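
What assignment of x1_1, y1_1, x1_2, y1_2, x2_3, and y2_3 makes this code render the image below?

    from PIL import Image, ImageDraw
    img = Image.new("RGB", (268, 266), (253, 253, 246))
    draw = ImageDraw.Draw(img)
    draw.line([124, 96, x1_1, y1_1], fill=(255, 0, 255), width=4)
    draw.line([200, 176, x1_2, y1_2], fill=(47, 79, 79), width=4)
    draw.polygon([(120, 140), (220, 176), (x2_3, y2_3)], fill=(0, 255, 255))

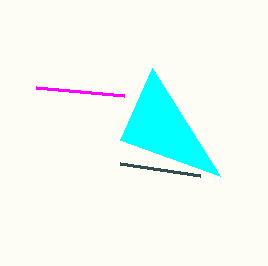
x1_1 = 36, y1_1 = 88, x1_2 = 120, y1_2 = 164, x2_3 = 152, y2_3 = 68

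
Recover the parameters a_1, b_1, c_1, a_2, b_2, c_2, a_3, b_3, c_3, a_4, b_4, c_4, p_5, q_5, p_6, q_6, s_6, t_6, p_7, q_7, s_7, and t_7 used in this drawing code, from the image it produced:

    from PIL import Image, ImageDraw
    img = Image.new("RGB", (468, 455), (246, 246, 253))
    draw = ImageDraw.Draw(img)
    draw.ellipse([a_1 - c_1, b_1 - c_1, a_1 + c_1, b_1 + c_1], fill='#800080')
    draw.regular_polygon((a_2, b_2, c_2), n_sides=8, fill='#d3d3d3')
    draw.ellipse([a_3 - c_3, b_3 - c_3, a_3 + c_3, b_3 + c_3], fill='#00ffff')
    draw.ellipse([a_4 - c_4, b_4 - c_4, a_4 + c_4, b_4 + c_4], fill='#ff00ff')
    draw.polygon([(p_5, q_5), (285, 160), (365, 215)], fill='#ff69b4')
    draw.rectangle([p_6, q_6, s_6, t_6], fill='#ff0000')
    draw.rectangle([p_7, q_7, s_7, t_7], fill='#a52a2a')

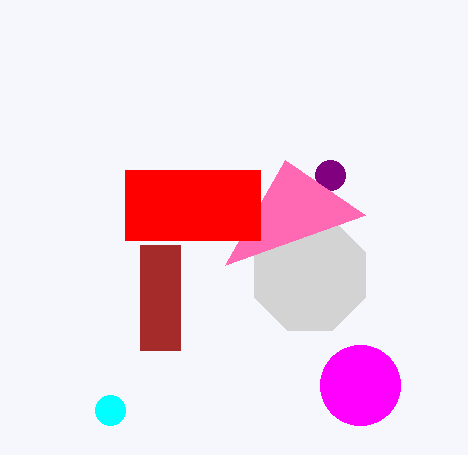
a_1 = 330, b_1 = 175, c_1 = 15, a_2 = 310, b_2 = 275, c_2 = 60, a_3 = 110, b_3 = 410, c_3 = 15, a_4 = 360, b_4 = 385, c_4 = 40, p_5 = 225, q_5 = 265, p_6 = 125, q_6 = 170, s_6 = 260, t_6 = 240, p_7 = 140, q_7 = 245, s_7 = 180, t_7 = 350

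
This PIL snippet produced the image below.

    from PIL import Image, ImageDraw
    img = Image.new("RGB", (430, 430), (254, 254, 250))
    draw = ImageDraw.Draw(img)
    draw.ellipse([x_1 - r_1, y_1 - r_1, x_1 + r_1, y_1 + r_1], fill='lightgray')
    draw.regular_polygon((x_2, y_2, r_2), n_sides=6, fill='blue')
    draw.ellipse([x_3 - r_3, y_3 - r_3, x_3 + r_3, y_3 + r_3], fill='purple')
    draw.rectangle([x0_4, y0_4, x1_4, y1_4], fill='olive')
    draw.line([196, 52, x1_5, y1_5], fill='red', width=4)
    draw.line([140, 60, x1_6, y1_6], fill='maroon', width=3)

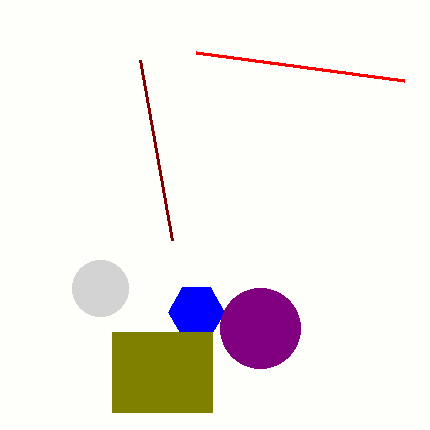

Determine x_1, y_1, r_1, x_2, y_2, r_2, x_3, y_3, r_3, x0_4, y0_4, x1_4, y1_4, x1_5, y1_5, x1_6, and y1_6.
x_1 = 100; y_1 = 288; r_1 = 28; x_2 = 196; y_2 = 312; r_2 = 28; x_3 = 260; y_3 = 328; r_3 = 40; x0_4 = 112; y0_4 = 332; x1_4 = 212; y1_4 = 412; x1_5 = 404; y1_5 = 80; x1_6 = 172; y1_6 = 240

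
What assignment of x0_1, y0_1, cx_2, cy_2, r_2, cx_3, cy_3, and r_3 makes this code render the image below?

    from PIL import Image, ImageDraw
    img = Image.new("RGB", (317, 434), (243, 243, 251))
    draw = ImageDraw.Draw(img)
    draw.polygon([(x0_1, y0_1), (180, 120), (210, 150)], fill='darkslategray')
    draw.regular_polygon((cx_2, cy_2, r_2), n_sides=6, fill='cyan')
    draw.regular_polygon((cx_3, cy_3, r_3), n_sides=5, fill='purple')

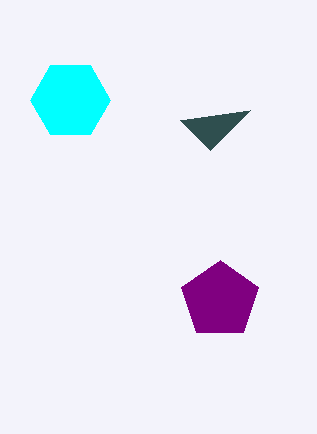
x0_1 = 250, y0_1 = 110, cx_2 = 70, cy_2 = 100, r_2 = 40, cx_3 = 220, cy_3 = 300, r_3 = 40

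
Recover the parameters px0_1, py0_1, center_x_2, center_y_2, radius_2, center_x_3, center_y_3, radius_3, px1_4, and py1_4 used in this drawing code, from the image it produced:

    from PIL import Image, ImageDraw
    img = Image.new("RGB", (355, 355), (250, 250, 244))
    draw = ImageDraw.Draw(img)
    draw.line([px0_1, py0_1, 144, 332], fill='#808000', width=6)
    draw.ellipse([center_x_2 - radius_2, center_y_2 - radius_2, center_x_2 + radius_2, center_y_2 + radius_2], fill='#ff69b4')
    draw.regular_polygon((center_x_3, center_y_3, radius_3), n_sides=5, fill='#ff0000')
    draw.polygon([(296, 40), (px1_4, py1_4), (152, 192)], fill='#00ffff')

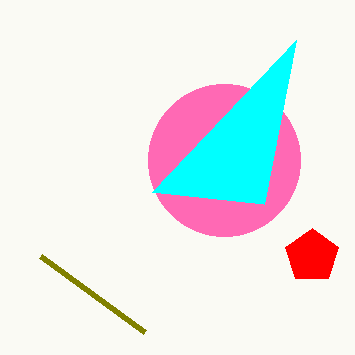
px0_1 = 40
py0_1 = 256
center_x_2 = 224
center_y_2 = 160
radius_2 = 76
center_x_3 = 312
center_y_3 = 256
radius_3 = 28
px1_4 = 264
py1_4 = 204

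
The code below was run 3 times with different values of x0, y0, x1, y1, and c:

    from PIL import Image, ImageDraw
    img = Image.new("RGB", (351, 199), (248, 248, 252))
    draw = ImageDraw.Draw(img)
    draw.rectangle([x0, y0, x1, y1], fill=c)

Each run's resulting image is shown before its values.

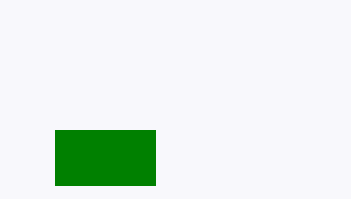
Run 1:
x0 = 55, y0 = 130, x1 = 155, y1 = 185, c = 'green'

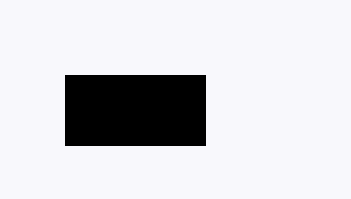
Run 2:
x0 = 65; y0 = 75; x1 = 205; y1 = 145; c = 'black'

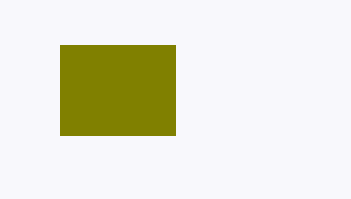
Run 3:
x0 = 60
y0 = 45
x1 = 175
y1 = 135
c = 'olive'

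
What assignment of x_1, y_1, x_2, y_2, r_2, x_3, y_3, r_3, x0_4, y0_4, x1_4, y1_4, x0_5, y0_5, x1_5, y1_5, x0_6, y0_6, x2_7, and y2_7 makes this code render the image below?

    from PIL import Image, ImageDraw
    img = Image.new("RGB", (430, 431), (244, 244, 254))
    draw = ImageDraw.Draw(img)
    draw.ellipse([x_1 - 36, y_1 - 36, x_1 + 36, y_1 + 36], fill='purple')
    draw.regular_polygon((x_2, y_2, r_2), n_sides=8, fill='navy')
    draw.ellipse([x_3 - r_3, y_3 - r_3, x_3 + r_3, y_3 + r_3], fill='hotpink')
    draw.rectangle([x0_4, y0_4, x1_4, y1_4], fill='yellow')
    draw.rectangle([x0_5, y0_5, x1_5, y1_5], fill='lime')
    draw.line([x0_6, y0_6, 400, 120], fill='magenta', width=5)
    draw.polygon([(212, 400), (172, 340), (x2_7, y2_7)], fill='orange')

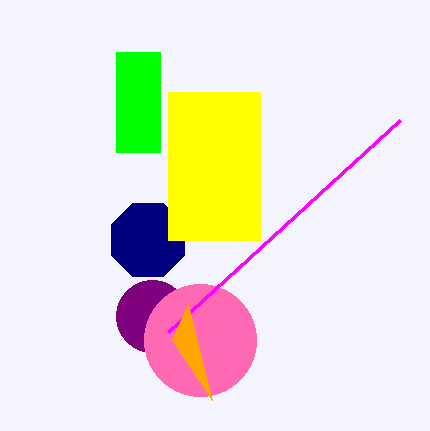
x_1 = 152
y_1 = 316
x_2 = 148
y_2 = 240
r_2 = 40
x_3 = 200
y_3 = 340
r_3 = 56
x0_4 = 168
y0_4 = 92
x1_4 = 260
y1_4 = 240
x0_5 = 116
y0_5 = 52
x1_5 = 160
y1_5 = 152
x0_6 = 168
y0_6 = 332
x2_7 = 188
y2_7 = 304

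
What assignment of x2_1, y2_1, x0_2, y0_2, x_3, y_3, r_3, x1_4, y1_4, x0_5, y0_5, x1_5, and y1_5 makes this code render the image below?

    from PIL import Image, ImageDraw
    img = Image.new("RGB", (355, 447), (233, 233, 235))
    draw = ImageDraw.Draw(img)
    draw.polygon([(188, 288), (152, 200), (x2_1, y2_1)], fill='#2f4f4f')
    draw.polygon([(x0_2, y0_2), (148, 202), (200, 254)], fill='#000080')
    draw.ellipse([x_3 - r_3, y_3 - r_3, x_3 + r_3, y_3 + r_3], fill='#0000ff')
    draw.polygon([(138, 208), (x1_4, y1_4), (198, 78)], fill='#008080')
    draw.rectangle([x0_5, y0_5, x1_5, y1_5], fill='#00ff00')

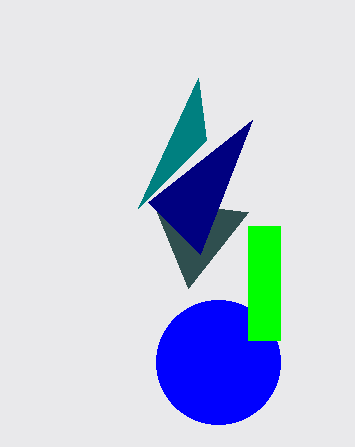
x2_1 = 248, y2_1 = 212, x0_2 = 252, y0_2 = 120, x_3 = 218, y_3 = 362, r_3 = 62, x1_4 = 206, y1_4 = 140, x0_5 = 248, y0_5 = 226, x1_5 = 280, y1_5 = 340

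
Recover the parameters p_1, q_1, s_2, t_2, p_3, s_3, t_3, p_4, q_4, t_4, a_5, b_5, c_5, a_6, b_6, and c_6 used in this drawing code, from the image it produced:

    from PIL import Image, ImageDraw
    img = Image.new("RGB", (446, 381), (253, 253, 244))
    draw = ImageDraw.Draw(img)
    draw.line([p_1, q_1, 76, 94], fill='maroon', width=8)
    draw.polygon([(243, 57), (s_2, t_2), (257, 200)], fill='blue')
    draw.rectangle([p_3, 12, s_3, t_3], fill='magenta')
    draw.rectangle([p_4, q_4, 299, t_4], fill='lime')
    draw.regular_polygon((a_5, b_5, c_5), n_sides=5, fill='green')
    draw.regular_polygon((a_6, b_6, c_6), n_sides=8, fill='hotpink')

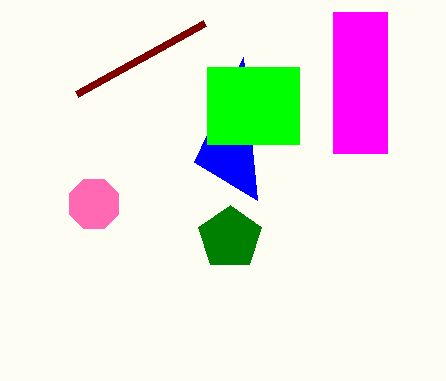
p_1 = 204, q_1 = 23, s_2 = 194, t_2 = 162, p_3 = 333, s_3 = 387, t_3 = 153, p_4 = 207, q_4 = 67, t_4 = 144, a_5 = 230, b_5 = 238, c_5 = 33, a_6 = 94, b_6 = 204, c_6 = 27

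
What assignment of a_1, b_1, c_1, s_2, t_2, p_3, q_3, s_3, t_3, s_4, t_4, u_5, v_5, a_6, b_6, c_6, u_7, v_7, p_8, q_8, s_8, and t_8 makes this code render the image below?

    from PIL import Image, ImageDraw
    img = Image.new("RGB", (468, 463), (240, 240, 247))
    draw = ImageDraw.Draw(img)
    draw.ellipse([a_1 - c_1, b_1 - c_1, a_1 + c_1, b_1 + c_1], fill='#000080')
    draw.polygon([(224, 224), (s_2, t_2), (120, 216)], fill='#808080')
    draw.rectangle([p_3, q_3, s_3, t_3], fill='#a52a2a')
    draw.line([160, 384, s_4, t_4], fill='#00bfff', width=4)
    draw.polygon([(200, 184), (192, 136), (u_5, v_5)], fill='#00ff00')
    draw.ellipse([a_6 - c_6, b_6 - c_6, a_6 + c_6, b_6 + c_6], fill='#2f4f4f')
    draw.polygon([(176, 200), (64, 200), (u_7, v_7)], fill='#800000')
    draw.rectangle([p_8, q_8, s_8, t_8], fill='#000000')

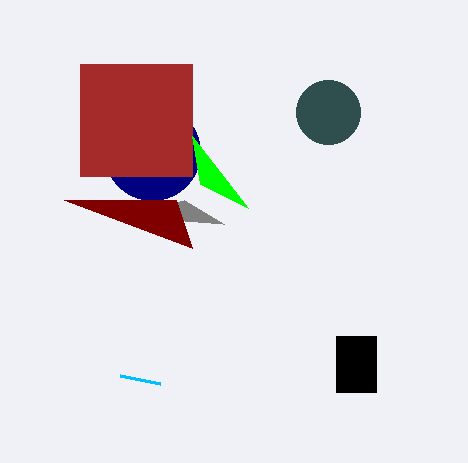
a_1 = 152; b_1 = 152; c_1 = 48; s_2 = 184; t_2 = 200; p_3 = 80; q_3 = 64; s_3 = 192; t_3 = 176; s_4 = 120; t_4 = 376; u_5 = 248; v_5 = 208; a_6 = 328; b_6 = 112; c_6 = 32; u_7 = 192; v_7 = 248; p_8 = 336; q_8 = 336; s_8 = 376; t_8 = 392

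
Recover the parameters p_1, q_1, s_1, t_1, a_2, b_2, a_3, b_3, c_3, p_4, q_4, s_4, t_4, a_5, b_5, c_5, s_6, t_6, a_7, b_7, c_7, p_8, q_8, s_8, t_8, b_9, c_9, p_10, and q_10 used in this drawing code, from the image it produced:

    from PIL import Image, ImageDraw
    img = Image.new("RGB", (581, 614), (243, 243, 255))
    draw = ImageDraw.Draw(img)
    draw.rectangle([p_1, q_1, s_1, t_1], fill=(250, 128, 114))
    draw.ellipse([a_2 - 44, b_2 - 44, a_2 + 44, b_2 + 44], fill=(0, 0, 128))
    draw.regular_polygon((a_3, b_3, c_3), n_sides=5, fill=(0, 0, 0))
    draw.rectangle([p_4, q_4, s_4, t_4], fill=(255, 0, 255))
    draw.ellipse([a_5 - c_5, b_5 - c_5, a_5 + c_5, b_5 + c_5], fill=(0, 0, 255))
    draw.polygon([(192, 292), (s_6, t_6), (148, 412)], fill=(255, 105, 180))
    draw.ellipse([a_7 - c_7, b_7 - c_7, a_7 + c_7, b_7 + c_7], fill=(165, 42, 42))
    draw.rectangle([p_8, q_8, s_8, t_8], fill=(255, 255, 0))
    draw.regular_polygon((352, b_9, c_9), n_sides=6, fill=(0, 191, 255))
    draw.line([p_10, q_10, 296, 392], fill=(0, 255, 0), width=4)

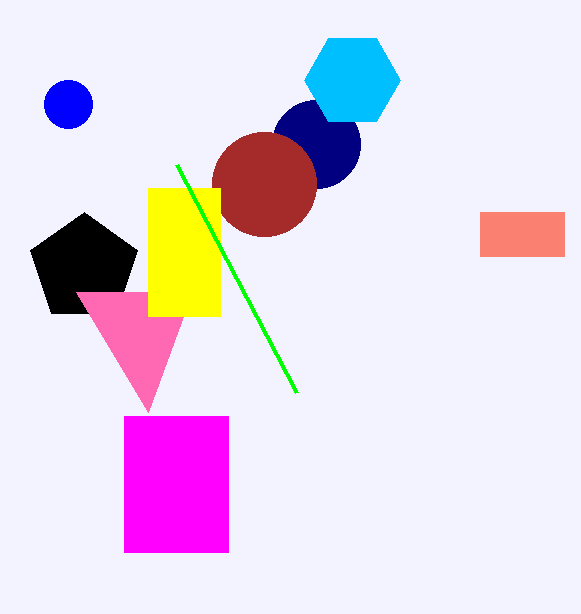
p_1 = 480
q_1 = 212
s_1 = 564
t_1 = 256
a_2 = 316
b_2 = 144
a_3 = 84
b_3 = 268
c_3 = 56
p_4 = 124
q_4 = 416
s_4 = 228
t_4 = 552
a_5 = 68
b_5 = 104
c_5 = 24
s_6 = 76
t_6 = 292
a_7 = 264
b_7 = 184
c_7 = 52
p_8 = 148
q_8 = 188
s_8 = 220
t_8 = 316
b_9 = 80
c_9 = 48
p_10 = 176
q_10 = 164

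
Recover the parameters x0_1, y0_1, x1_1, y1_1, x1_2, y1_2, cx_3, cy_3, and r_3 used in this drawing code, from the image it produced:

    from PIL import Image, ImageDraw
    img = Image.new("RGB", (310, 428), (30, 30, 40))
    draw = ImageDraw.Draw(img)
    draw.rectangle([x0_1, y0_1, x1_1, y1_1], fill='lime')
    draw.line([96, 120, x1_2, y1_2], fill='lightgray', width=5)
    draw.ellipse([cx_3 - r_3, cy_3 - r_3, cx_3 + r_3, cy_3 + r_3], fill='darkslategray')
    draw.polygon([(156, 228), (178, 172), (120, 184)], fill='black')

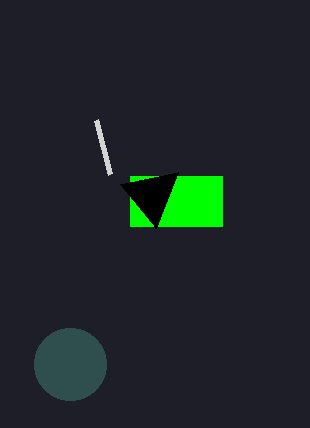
x0_1 = 130, y0_1 = 176, x1_1 = 222, y1_1 = 226, x1_2 = 110, y1_2 = 174, cx_3 = 70, cy_3 = 364, r_3 = 36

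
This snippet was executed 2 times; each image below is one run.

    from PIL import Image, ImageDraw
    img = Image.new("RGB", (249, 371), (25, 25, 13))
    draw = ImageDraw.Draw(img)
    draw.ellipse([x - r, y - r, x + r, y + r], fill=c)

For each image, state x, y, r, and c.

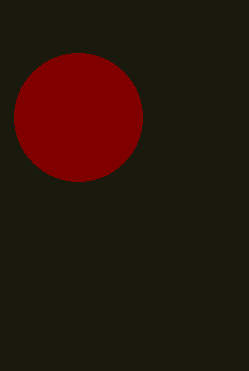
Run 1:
x = 78, y = 117, r = 64, c = 'maroon'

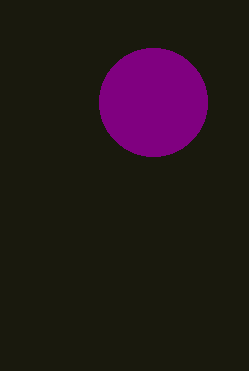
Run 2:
x = 153; y = 102; r = 54; c = 'purple'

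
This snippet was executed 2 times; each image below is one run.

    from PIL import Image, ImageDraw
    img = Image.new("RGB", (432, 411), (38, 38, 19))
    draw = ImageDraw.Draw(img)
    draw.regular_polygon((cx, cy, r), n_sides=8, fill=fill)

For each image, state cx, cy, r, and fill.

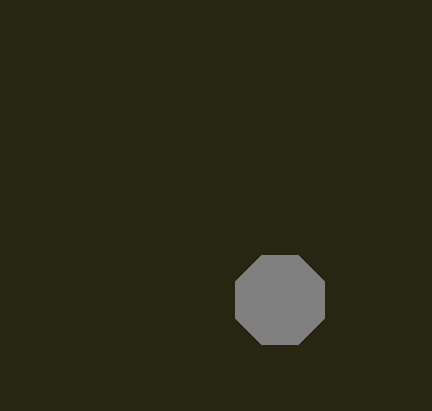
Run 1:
cx = 280; cy = 300; r = 48; fill = 'gray'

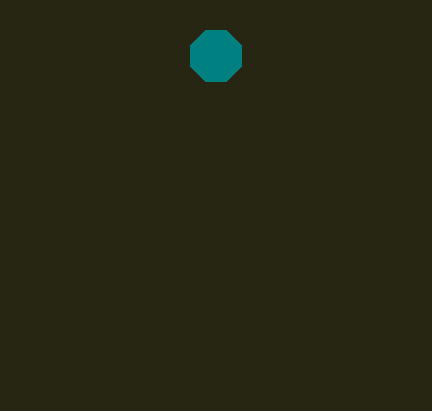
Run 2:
cx = 216
cy = 56
r = 28
fill = 'teal'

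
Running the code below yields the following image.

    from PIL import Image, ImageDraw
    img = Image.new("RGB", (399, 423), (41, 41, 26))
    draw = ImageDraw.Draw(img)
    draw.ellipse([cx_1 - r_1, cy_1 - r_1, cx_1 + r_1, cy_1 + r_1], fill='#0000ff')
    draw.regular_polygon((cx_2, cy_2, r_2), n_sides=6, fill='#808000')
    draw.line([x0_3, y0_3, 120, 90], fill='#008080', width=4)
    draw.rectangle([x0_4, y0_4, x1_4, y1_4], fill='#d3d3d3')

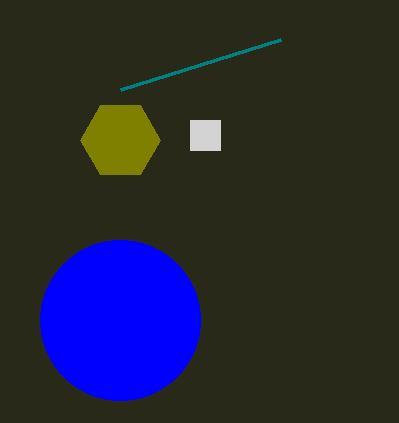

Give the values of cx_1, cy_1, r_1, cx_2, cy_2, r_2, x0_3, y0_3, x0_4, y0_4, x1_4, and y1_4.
cx_1 = 120
cy_1 = 320
r_1 = 80
cx_2 = 120
cy_2 = 140
r_2 = 40
x0_3 = 280
y0_3 = 40
x0_4 = 190
y0_4 = 120
x1_4 = 220
y1_4 = 150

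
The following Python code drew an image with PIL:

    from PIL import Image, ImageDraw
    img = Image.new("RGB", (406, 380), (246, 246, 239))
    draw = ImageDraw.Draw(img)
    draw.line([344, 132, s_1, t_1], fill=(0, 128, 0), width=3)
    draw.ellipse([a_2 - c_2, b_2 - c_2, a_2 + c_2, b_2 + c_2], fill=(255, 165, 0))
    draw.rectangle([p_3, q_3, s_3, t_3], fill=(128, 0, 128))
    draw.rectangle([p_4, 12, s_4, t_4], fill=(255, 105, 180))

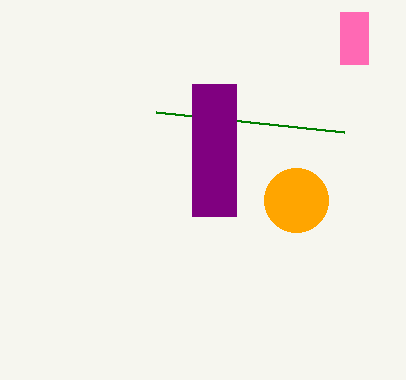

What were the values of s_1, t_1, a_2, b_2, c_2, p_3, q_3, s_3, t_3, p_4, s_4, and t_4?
s_1 = 156; t_1 = 112; a_2 = 296; b_2 = 200; c_2 = 32; p_3 = 192; q_3 = 84; s_3 = 236; t_3 = 216; p_4 = 340; s_4 = 368; t_4 = 64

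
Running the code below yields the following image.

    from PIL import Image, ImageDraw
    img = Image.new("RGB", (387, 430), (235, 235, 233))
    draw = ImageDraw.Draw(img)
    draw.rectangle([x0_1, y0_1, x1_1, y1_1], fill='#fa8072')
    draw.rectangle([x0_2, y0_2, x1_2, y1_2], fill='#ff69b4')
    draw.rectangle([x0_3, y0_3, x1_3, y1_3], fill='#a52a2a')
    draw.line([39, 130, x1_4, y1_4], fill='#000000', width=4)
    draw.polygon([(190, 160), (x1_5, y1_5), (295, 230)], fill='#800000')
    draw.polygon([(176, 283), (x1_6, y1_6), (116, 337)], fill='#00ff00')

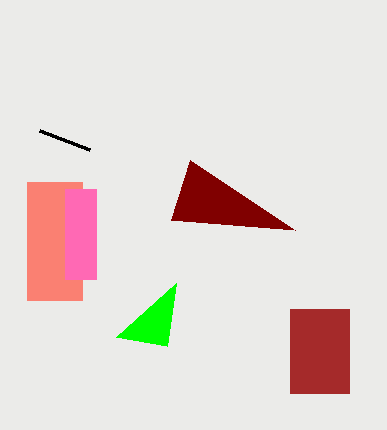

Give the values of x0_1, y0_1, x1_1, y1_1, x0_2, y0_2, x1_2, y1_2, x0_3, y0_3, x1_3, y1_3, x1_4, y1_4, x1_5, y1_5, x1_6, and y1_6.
x0_1 = 27; y0_1 = 182; x1_1 = 82; y1_1 = 300; x0_2 = 65; y0_2 = 189; x1_2 = 96; y1_2 = 279; x0_3 = 290; y0_3 = 309; x1_3 = 349; y1_3 = 393; x1_4 = 89; y1_4 = 149; x1_5 = 171; y1_5 = 220; x1_6 = 167; y1_6 = 346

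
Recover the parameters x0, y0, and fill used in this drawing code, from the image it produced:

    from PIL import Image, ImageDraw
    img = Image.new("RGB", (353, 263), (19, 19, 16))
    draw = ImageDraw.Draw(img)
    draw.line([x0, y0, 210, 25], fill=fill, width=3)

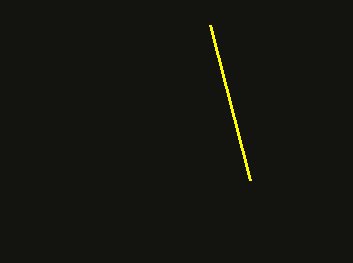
x0 = 250; y0 = 180; fill = 'yellow'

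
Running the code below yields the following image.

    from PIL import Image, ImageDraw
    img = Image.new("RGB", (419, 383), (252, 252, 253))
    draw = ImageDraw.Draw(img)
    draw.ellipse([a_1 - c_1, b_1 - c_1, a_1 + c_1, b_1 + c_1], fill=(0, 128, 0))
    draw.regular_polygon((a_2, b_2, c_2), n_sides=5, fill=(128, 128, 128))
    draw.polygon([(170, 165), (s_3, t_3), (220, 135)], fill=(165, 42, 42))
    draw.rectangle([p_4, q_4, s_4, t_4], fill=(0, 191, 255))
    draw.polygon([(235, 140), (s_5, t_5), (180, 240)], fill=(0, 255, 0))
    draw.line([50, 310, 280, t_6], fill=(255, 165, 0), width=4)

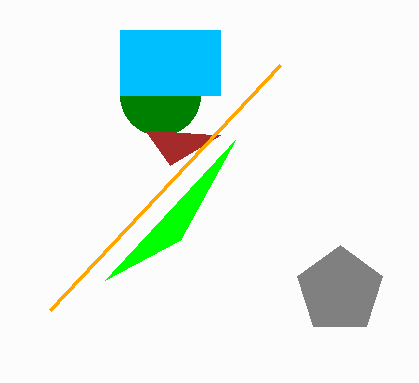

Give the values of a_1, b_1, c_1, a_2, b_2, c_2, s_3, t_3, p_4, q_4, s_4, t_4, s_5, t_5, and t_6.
a_1 = 160
b_1 = 95
c_1 = 40
a_2 = 340
b_2 = 290
c_2 = 45
s_3 = 145
t_3 = 130
p_4 = 120
q_4 = 30
s_4 = 220
t_4 = 95
s_5 = 105
t_5 = 280
t_6 = 65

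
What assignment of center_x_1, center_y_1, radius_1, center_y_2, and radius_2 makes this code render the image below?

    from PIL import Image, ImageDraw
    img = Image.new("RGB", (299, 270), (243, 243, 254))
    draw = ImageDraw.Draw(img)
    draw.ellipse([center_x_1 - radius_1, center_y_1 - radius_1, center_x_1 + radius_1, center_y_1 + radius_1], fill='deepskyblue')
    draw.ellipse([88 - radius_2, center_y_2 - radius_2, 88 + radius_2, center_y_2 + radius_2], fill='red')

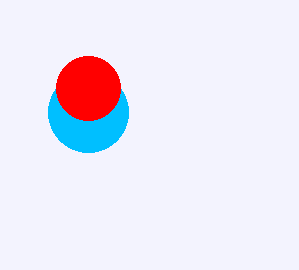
center_x_1 = 88; center_y_1 = 112; radius_1 = 40; center_y_2 = 88; radius_2 = 32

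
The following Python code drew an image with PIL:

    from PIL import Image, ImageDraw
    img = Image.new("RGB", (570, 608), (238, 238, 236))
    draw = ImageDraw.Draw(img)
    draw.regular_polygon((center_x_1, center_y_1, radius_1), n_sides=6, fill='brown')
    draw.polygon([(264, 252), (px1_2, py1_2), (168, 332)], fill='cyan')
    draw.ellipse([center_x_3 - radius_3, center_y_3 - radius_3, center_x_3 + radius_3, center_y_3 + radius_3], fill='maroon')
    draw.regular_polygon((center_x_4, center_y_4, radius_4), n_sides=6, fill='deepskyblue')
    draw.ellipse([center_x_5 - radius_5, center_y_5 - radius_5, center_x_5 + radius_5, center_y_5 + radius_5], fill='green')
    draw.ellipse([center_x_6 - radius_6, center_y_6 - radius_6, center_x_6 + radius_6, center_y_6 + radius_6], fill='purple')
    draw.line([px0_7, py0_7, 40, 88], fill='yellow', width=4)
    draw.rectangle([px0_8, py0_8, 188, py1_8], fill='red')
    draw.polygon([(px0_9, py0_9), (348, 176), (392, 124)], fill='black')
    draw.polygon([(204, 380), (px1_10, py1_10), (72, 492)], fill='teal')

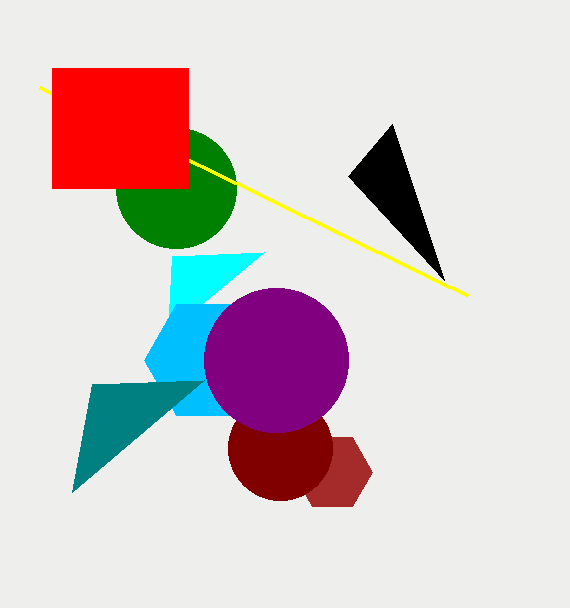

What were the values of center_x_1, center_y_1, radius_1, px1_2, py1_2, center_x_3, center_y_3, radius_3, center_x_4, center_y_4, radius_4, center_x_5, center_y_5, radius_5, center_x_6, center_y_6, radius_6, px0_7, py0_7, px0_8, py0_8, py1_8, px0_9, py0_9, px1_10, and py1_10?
center_x_1 = 332; center_y_1 = 472; radius_1 = 40; px1_2 = 172; py1_2 = 256; center_x_3 = 280; center_y_3 = 448; radius_3 = 52; center_x_4 = 208; center_y_4 = 360; radius_4 = 64; center_x_5 = 176; center_y_5 = 188; radius_5 = 60; center_x_6 = 276; center_y_6 = 360; radius_6 = 72; px0_7 = 468; py0_7 = 296; px0_8 = 52; py0_8 = 68; py1_8 = 188; px0_9 = 444; py0_9 = 280; px1_10 = 92; py1_10 = 384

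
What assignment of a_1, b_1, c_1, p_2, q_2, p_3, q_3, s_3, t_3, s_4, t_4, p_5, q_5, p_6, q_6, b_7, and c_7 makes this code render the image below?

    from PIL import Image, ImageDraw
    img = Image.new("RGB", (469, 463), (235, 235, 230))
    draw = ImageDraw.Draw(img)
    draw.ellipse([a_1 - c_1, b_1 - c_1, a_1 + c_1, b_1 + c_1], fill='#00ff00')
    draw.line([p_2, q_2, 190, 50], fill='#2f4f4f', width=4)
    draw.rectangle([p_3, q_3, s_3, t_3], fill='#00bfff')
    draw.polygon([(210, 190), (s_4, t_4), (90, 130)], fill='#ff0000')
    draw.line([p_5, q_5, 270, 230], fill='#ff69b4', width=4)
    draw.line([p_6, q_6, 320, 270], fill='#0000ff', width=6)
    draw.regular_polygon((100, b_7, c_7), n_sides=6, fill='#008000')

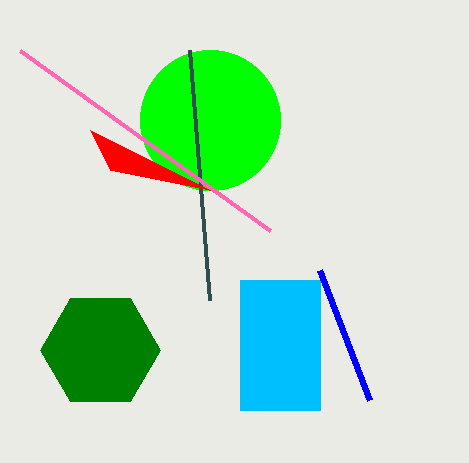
a_1 = 210, b_1 = 120, c_1 = 70, p_2 = 210, q_2 = 300, p_3 = 240, q_3 = 280, s_3 = 320, t_3 = 410, s_4 = 110, t_4 = 170, p_5 = 20, q_5 = 50, p_6 = 370, q_6 = 400, b_7 = 350, c_7 = 60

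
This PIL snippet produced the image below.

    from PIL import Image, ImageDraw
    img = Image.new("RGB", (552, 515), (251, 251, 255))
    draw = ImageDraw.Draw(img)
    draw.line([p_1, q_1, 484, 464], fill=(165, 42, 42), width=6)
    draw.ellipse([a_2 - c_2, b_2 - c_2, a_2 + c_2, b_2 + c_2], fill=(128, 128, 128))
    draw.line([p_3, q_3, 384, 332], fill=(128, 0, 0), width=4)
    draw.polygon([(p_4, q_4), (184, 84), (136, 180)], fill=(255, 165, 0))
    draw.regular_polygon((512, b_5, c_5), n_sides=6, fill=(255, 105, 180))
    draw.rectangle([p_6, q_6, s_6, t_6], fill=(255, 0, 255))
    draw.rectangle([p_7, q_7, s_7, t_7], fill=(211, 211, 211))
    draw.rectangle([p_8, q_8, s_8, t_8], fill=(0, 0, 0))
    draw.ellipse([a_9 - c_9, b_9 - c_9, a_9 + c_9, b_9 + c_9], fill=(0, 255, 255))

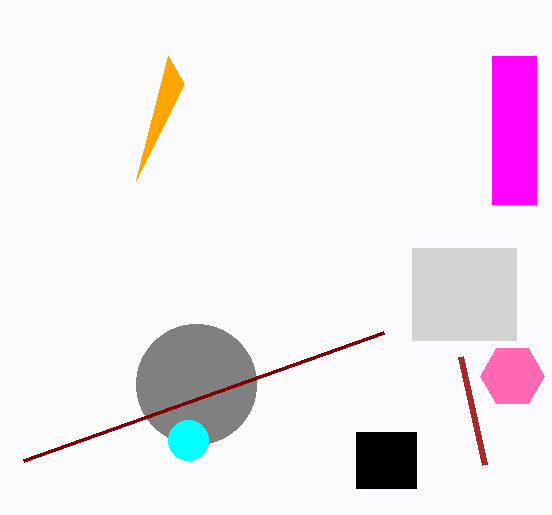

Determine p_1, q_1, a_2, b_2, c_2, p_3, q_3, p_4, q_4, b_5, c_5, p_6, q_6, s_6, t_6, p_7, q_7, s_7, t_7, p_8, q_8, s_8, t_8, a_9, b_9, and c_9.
p_1 = 460
q_1 = 356
a_2 = 196
b_2 = 384
c_2 = 60
p_3 = 24
q_3 = 460
p_4 = 168
q_4 = 56
b_5 = 376
c_5 = 32
p_6 = 492
q_6 = 56
s_6 = 536
t_6 = 204
p_7 = 412
q_7 = 248
s_7 = 516
t_7 = 340
p_8 = 356
q_8 = 432
s_8 = 416
t_8 = 488
a_9 = 188
b_9 = 440
c_9 = 20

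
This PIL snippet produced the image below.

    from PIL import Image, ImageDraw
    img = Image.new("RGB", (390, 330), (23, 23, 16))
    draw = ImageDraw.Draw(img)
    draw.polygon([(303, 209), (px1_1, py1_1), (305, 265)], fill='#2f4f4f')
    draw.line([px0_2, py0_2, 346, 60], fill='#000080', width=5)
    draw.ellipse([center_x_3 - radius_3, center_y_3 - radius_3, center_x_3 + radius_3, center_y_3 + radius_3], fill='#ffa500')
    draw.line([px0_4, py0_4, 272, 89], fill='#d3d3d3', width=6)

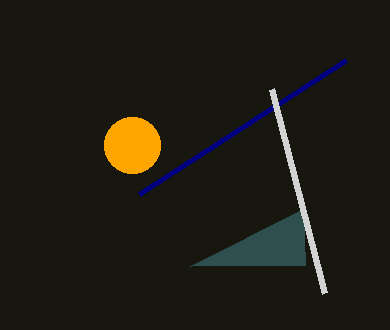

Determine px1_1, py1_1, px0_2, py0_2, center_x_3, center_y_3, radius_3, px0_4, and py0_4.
px1_1 = 190, py1_1 = 266, px0_2 = 139, py0_2 = 194, center_x_3 = 132, center_y_3 = 145, radius_3 = 28, px0_4 = 325, py0_4 = 293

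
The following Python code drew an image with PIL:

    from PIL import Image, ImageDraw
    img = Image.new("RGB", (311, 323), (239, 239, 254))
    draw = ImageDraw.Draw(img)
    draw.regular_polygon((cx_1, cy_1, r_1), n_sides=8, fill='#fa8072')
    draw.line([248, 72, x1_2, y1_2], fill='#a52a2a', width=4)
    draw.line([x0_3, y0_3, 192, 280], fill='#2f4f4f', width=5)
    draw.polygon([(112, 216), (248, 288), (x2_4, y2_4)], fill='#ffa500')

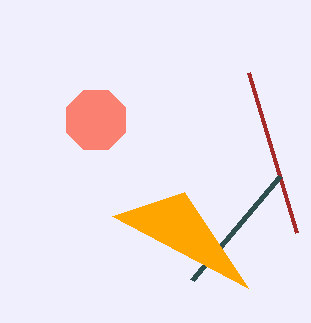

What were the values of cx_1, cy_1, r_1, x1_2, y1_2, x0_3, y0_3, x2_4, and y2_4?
cx_1 = 96, cy_1 = 120, r_1 = 32, x1_2 = 296, y1_2 = 232, x0_3 = 280, y0_3 = 176, x2_4 = 184, y2_4 = 192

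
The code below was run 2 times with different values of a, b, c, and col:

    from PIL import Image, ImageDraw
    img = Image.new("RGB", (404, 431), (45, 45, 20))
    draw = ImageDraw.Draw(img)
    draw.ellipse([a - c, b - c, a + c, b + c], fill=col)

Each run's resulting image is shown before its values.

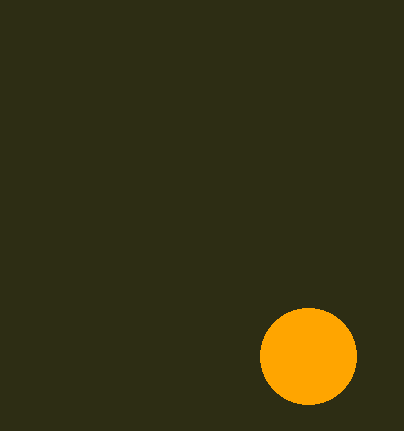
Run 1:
a = 308, b = 356, c = 48, col = 'orange'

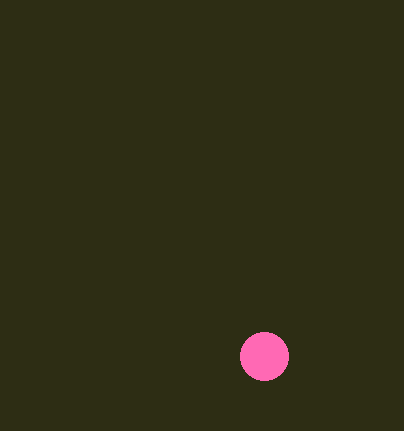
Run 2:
a = 264
b = 356
c = 24
col = 'hotpink'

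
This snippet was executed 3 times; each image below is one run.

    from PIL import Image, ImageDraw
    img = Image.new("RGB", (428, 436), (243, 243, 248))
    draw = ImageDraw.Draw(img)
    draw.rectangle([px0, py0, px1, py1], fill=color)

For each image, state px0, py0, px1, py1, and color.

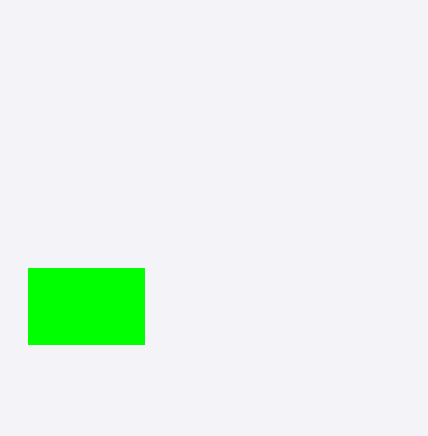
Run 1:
px0 = 28, py0 = 268, px1 = 144, py1 = 344, color = 'lime'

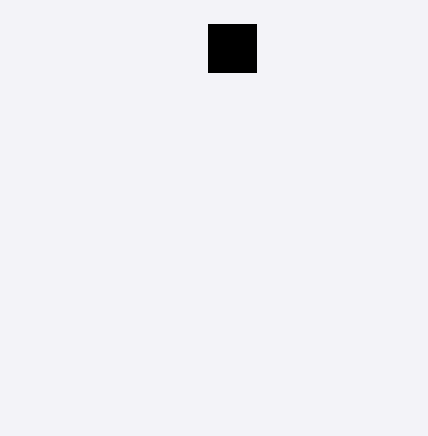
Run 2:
px0 = 208
py0 = 24
px1 = 256
py1 = 72
color = 'black'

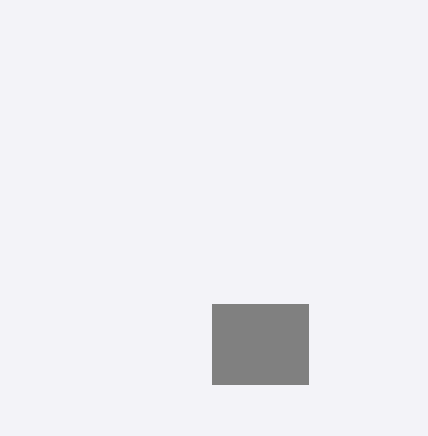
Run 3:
px0 = 212; py0 = 304; px1 = 308; py1 = 384; color = 'gray'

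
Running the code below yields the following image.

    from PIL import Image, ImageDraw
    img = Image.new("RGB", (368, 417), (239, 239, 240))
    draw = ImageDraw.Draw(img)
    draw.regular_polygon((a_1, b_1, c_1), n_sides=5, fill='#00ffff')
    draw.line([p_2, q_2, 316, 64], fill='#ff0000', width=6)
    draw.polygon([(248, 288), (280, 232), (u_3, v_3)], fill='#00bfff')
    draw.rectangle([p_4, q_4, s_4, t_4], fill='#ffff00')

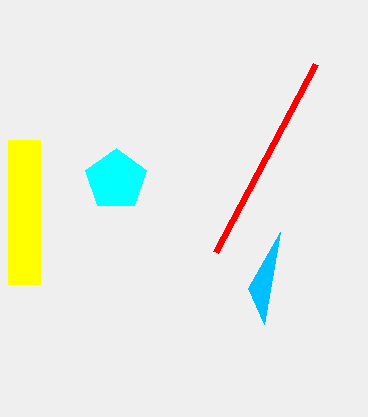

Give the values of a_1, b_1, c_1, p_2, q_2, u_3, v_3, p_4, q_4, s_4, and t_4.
a_1 = 116
b_1 = 180
c_1 = 32
p_2 = 216
q_2 = 252
u_3 = 264
v_3 = 324
p_4 = 8
q_4 = 140
s_4 = 40
t_4 = 284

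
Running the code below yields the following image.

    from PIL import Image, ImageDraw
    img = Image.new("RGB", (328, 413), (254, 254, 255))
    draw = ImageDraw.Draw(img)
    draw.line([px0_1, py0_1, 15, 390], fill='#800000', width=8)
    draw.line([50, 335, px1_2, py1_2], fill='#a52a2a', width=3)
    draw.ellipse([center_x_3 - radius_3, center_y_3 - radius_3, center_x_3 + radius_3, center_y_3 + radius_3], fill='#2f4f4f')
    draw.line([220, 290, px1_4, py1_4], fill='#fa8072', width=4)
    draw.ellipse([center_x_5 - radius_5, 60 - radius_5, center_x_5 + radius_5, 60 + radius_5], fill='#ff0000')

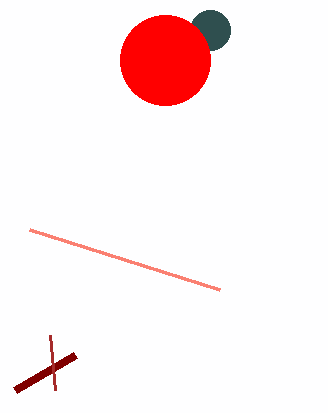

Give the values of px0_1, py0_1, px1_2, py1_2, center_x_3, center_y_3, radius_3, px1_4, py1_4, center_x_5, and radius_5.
px0_1 = 75, py0_1 = 355, px1_2 = 55, py1_2 = 390, center_x_3 = 210, center_y_3 = 30, radius_3 = 20, px1_4 = 30, py1_4 = 230, center_x_5 = 165, radius_5 = 45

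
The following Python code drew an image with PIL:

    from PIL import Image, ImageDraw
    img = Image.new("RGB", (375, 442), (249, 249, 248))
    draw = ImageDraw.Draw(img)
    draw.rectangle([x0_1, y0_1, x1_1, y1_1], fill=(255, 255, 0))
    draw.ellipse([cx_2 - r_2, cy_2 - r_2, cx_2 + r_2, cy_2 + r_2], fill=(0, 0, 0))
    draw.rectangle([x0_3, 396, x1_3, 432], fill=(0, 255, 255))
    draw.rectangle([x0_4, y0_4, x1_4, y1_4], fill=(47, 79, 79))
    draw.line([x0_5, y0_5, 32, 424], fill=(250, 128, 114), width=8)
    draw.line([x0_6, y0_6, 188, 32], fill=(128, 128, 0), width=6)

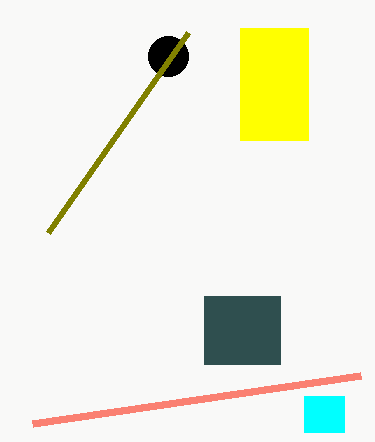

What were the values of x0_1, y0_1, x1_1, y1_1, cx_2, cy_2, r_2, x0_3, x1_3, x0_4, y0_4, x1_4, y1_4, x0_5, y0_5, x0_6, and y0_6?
x0_1 = 240; y0_1 = 28; x1_1 = 308; y1_1 = 140; cx_2 = 168; cy_2 = 56; r_2 = 20; x0_3 = 304; x1_3 = 344; x0_4 = 204; y0_4 = 296; x1_4 = 280; y1_4 = 364; x0_5 = 360; y0_5 = 376; x0_6 = 48; y0_6 = 232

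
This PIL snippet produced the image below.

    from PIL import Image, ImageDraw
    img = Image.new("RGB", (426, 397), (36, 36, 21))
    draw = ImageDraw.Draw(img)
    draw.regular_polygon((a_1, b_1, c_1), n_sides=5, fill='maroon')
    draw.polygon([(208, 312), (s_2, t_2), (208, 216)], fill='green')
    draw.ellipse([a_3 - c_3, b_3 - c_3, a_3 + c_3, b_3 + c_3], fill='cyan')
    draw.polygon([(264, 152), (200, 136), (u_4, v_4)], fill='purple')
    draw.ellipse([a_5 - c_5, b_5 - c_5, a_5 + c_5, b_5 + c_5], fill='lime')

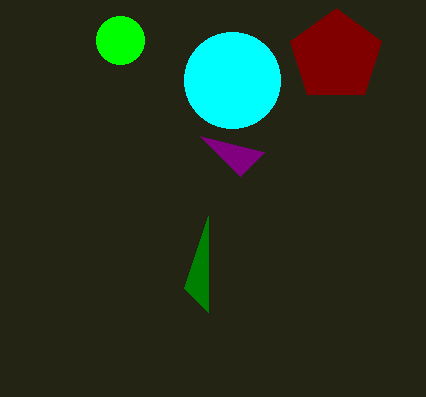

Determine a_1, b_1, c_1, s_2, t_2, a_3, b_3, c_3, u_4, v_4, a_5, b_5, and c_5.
a_1 = 336, b_1 = 56, c_1 = 48, s_2 = 184, t_2 = 288, a_3 = 232, b_3 = 80, c_3 = 48, u_4 = 240, v_4 = 176, a_5 = 120, b_5 = 40, c_5 = 24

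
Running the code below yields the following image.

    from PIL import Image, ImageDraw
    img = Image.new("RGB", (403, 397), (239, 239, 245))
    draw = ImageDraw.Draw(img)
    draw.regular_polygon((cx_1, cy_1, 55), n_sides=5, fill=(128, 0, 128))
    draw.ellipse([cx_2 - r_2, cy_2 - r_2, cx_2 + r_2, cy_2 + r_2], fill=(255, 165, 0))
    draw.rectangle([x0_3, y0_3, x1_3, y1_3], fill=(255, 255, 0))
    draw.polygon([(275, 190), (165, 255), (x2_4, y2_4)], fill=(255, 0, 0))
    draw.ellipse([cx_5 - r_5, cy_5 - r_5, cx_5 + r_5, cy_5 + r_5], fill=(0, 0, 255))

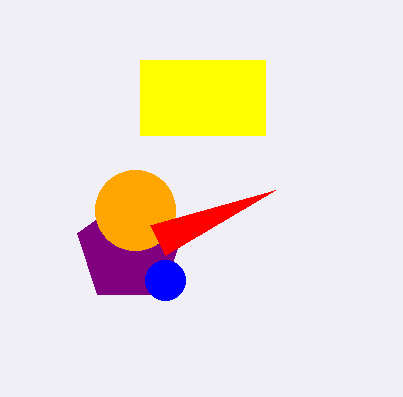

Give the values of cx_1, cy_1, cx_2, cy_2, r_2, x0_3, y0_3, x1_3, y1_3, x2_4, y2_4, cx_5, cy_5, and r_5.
cx_1 = 130, cy_1 = 250, cx_2 = 135, cy_2 = 210, r_2 = 40, x0_3 = 140, y0_3 = 60, x1_3 = 265, y1_3 = 135, x2_4 = 150, y2_4 = 225, cx_5 = 165, cy_5 = 280, r_5 = 20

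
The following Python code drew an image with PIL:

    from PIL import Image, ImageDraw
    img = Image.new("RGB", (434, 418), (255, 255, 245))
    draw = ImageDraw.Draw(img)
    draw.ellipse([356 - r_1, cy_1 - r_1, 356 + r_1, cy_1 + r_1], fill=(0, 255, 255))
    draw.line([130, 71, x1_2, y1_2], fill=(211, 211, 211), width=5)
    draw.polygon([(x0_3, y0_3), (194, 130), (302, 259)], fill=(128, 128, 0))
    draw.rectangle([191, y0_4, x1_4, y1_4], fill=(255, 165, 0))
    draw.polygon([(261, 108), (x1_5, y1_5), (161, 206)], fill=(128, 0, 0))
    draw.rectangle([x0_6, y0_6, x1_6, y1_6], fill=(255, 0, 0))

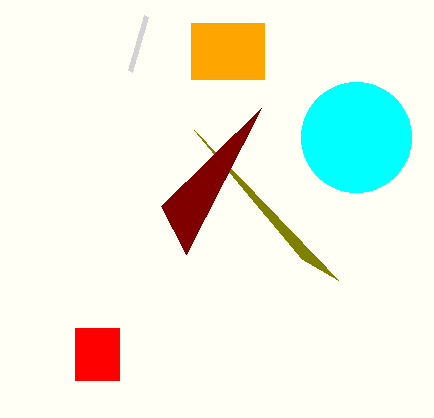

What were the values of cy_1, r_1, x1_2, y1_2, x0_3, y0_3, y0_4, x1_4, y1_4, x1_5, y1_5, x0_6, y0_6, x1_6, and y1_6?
cy_1 = 137, r_1 = 55, x1_2 = 146, y1_2 = 16, x0_3 = 338, y0_3 = 280, y0_4 = 23, x1_4 = 264, y1_4 = 79, x1_5 = 186, y1_5 = 254, x0_6 = 75, y0_6 = 328, x1_6 = 119, y1_6 = 380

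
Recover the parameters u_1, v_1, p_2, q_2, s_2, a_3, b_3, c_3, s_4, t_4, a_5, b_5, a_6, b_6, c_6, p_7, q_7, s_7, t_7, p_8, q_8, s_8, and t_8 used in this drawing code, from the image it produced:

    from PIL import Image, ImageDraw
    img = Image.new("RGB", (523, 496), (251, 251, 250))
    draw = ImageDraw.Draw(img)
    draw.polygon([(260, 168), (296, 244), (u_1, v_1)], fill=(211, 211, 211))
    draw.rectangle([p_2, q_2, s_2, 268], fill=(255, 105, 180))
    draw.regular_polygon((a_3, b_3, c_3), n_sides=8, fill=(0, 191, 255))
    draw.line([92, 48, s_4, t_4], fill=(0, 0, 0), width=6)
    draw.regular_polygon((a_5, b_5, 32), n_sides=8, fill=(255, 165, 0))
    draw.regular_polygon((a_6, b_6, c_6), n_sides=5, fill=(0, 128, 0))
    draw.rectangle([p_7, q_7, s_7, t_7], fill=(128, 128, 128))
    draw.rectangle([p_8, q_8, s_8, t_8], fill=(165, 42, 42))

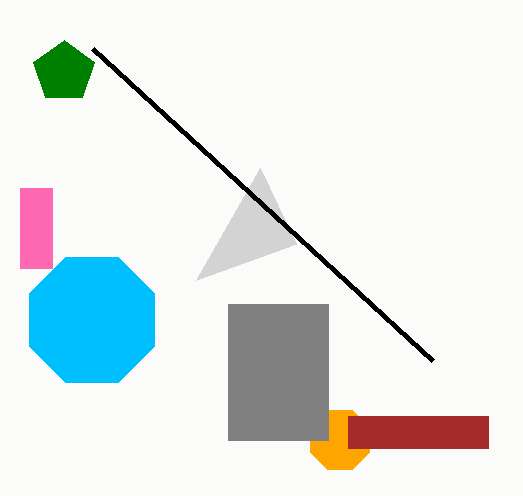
u_1 = 196; v_1 = 280; p_2 = 20; q_2 = 188; s_2 = 52; a_3 = 92; b_3 = 320; c_3 = 68; s_4 = 432; t_4 = 360; a_5 = 340; b_5 = 440; a_6 = 64; b_6 = 72; c_6 = 32; p_7 = 228; q_7 = 304; s_7 = 328; t_7 = 440; p_8 = 348; q_8 = 416; s_8 = 488; t_8 = 448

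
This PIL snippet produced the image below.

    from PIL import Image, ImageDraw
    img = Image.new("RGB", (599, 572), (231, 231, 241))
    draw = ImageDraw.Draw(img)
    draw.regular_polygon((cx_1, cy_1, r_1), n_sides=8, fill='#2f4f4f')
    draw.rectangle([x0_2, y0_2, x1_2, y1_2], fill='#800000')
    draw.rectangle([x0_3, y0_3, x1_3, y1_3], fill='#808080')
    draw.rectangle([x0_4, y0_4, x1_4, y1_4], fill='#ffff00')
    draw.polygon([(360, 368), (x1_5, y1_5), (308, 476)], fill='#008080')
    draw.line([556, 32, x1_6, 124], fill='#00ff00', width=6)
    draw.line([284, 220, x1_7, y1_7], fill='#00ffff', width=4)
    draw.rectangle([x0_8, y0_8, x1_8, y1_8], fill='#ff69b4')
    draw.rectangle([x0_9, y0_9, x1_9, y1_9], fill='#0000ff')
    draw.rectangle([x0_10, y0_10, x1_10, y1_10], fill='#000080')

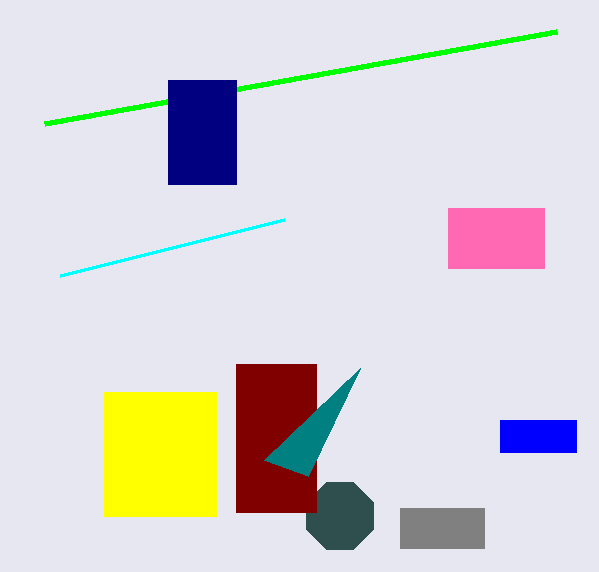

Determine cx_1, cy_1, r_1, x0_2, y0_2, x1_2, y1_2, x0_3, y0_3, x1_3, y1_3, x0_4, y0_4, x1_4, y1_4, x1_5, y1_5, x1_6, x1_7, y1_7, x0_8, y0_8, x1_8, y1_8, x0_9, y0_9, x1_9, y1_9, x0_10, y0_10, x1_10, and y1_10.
cx_1 = 340
cy_1 = 516
r_1 = 36
x0_2 = 236
y0_2 = 364
x1_2 = 316
y1_2 = 512
x0_3 = 400
y0_3 = 508
x1_3 = 484
y1_3 = 548
x0_4 = 104
y0_4 = 392
x1_4 = 216
y1_4 = 516
x1_5 = 264
y1_5 = 460
x1_6 = 44
x1_7 = 60
y1_7 = 276
x0_8 = 448
y0_8 = 208
x1_8 = 544
y1_8 = 268
x0_9 = 500
y0_9 = 420
x1_9 = 576
y1_9 = 452
x0_10 = 168
y0_10 = 80
x1_10 = 236
y1_10 = 184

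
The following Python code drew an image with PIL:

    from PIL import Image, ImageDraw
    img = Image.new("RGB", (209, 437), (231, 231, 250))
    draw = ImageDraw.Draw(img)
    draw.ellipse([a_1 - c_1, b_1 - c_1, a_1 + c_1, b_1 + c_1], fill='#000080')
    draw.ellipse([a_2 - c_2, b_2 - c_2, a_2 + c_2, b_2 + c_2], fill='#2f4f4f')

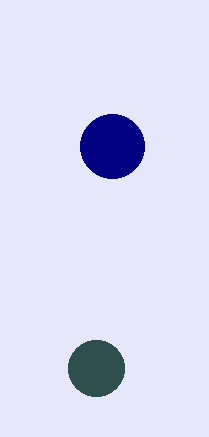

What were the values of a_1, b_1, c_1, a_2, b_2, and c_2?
a_1 = 112; b_1 = 146; c_1 = 32; a_2 = 96; b_2 = 368; c_2 = 28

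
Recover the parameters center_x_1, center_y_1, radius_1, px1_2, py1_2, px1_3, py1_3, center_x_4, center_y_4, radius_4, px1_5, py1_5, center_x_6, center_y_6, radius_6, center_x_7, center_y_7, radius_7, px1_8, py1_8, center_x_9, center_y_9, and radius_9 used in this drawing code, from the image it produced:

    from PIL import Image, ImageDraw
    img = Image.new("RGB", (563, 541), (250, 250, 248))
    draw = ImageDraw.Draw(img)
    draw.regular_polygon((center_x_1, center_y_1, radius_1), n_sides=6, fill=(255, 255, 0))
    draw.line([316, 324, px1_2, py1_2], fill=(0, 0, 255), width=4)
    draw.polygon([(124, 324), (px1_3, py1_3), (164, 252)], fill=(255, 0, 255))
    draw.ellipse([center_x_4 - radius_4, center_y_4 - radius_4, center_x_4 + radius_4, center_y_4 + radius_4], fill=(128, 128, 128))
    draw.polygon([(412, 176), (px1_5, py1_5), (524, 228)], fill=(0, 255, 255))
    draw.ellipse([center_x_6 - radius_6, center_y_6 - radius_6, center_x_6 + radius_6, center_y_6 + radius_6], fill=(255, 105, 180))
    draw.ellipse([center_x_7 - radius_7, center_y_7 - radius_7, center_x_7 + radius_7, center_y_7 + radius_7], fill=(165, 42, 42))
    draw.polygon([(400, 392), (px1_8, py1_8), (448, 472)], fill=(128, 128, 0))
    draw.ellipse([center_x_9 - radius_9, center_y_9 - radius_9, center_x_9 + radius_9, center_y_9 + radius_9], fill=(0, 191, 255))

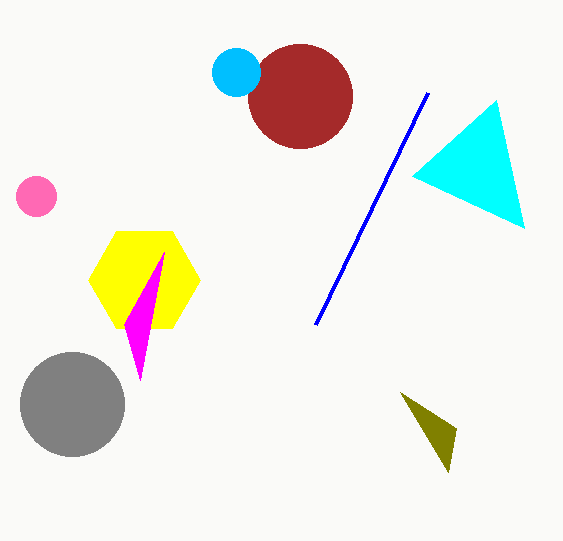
center_x_1 = 144
center_y_1 = 280
radius_1 = 56
px1_2 = 428
py1_2 = 92
px1_3 = 140
py1_3 = 380
center_x_4 = 72
center_y_4 = 404
radius_4 = 52
px1_5 = 496
py1_5 = 100
center_x_6 = 36
center_y_6 = 196
radius_6 = 20
center_x_7 = 300
center_y_7 = 96
radius_7 = 52
px1_8 = 456
py1_8 = 428
center_x_9 = 236
center_y_9 = 72
radius_9 = 24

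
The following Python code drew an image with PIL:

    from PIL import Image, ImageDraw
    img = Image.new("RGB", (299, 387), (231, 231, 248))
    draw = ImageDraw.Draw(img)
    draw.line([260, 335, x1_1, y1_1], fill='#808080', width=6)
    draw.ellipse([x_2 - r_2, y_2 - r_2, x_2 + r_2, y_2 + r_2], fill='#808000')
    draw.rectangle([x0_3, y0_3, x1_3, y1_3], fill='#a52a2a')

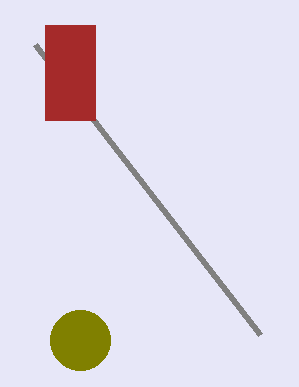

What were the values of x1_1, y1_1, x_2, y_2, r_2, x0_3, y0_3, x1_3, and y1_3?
x1_1 = 35
y1_1 = 45
x_2 = 80
y_2 = 340
r_2 = 30
x0_3 = 45
y0_3 = 25
x1_3 = 95
y1_3 = 120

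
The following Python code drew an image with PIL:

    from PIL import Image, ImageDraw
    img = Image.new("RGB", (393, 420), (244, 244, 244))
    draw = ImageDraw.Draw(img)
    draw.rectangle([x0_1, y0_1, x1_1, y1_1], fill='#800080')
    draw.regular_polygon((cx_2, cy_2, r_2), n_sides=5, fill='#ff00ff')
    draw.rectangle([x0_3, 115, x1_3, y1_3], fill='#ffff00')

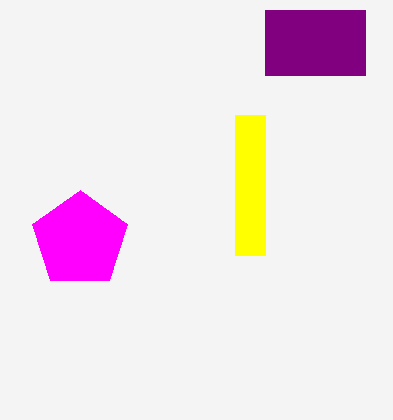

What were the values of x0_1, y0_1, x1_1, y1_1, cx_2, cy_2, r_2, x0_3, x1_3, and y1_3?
x0_1 = 265
y0_1 = 10
x1_1 = 365
y1_1 = 75
cx_2 = 80
cy_2 = 240
r_2 = 50
x0_3 = 235
x1_3 = 265
y1_3 = 255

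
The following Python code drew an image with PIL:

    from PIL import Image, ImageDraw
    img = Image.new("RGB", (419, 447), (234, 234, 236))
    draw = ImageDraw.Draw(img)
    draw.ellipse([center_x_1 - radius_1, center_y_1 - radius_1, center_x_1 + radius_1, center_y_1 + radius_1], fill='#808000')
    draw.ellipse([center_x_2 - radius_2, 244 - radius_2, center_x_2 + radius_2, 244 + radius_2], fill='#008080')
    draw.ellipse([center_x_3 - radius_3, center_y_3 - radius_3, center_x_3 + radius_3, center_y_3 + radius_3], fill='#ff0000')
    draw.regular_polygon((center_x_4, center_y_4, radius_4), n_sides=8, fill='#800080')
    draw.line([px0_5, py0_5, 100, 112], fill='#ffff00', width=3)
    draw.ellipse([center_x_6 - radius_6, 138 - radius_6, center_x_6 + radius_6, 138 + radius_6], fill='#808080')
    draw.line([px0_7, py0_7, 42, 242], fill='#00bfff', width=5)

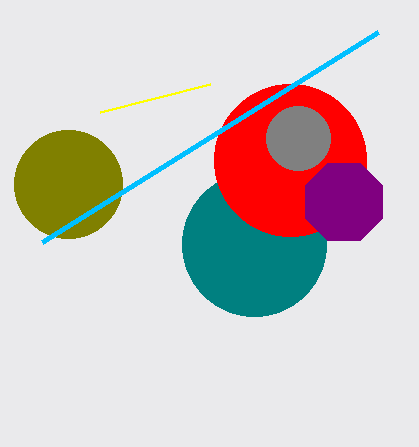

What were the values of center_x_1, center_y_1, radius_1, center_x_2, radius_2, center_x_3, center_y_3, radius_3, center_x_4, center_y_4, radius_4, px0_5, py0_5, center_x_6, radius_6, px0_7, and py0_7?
center_x_1 = 68, center_y_1 = 184, radius_1 = 54, center_x_2 = 254, radius_2 = 72, center_x_3 = 290, center_y_3 = 160, radius_3 = 76, center_x_4 = 344, center_y_4 = 202, radius_4 = 42, px0_5 = 210, py0_5 = 84, center_x_6 = 298, radius_6 = 32, px0_7 = 378, py0_7 = 32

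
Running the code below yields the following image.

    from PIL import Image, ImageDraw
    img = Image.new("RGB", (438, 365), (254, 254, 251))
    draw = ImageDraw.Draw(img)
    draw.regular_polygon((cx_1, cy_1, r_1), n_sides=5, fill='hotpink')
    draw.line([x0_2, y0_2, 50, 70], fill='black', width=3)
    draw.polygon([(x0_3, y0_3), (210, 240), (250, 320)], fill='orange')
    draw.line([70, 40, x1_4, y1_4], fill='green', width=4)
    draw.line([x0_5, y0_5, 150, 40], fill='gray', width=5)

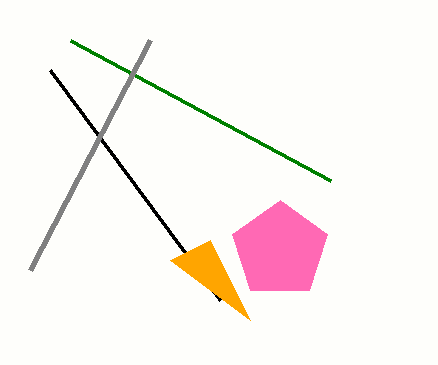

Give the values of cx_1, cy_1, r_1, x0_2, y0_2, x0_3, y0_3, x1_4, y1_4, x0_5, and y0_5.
cx_1 = 280; cy_1 = 250; r_1 = 50; x0_2 = 220; y0_2 = 300; x0_3 = 170; y0_3 = 260; x1_4 = 330; y1_4 = 180; x0_5 = 30; y0_5 = 270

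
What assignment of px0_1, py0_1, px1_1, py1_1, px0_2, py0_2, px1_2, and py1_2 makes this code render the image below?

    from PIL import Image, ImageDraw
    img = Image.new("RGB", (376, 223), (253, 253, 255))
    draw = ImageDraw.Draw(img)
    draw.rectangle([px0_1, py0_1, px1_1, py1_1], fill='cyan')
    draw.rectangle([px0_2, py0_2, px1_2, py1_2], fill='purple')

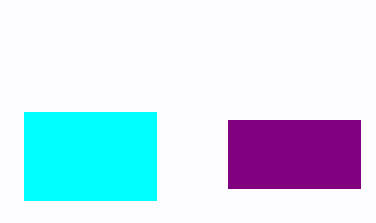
px0_1 = 24, py0_1 = 112, px1_1 = 156, py1_1 = 200, px0_2 = 228, py0_2 = 120, px1_2 = 360, py1_2 = 188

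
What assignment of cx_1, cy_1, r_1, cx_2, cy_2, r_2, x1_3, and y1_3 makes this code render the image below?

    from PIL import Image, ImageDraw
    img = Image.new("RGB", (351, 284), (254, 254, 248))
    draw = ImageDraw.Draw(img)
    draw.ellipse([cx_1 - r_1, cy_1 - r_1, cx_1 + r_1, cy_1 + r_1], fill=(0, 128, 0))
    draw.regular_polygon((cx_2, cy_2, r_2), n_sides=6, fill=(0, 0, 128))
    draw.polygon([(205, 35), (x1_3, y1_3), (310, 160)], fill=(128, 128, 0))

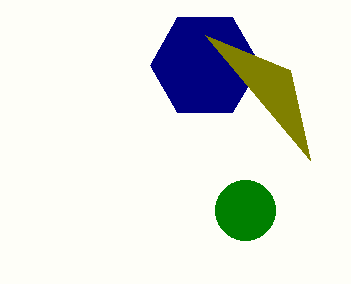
cx_1 = 245, cy_1 = 210, r_1 = 30, cx_2 = 205, cy_2 = 65, r_2 = 55, x1_3 = 290, y1_3 = 70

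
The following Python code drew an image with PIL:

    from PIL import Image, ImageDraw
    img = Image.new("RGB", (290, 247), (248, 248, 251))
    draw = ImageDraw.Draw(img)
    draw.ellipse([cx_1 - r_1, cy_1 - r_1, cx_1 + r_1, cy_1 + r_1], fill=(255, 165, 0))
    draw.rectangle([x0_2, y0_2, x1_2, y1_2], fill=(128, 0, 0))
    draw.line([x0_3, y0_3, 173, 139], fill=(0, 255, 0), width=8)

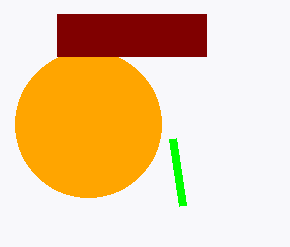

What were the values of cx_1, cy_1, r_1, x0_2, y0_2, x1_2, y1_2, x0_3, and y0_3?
cx_1 = 88
cy_1 = 124
r_1 = 73
x0_2 = 57
y0_2 = 14
x1_2 = 206
y1_2 = 56
x0_3 = 183
y0_3 = 206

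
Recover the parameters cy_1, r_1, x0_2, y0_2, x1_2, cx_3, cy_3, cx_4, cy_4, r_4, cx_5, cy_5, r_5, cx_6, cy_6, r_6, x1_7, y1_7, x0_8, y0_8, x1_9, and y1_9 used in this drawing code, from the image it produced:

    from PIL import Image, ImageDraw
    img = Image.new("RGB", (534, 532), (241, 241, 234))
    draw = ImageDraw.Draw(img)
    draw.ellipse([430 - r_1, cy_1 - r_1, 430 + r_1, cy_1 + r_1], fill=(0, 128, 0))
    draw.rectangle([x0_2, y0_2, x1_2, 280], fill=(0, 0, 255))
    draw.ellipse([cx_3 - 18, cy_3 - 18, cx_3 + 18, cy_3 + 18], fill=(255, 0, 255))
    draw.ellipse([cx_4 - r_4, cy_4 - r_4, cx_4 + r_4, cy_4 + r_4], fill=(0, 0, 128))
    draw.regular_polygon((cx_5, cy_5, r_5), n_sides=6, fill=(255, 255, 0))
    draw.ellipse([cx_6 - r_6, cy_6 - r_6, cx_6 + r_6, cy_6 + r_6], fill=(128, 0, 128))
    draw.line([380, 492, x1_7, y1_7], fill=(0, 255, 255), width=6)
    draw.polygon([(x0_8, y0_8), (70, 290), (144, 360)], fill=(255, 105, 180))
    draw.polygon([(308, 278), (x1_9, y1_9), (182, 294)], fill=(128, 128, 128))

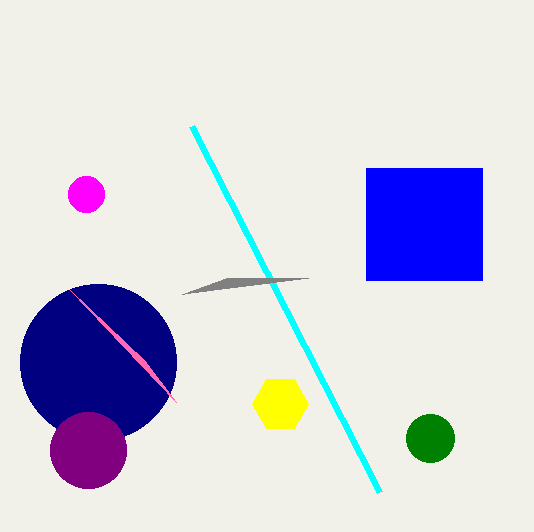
cy_1 = 438
r_1 = 24
x0_2 = 366
y0_2 = 168
x1_2 = 482
cx_3 = 86
cy_3 = 194
cx_4 = 98
cy_4 = 362
r_4 = 78
cx_5 = 280
cy_5 = 404
r_5 = 28
cx_6 = 88
cy_6 = 450
r_6 = 38
x1_7 = 192
y1_7 = 126
x0_8 = 176
y0_8 = 402
x1_9 = 226
y1_9 = 278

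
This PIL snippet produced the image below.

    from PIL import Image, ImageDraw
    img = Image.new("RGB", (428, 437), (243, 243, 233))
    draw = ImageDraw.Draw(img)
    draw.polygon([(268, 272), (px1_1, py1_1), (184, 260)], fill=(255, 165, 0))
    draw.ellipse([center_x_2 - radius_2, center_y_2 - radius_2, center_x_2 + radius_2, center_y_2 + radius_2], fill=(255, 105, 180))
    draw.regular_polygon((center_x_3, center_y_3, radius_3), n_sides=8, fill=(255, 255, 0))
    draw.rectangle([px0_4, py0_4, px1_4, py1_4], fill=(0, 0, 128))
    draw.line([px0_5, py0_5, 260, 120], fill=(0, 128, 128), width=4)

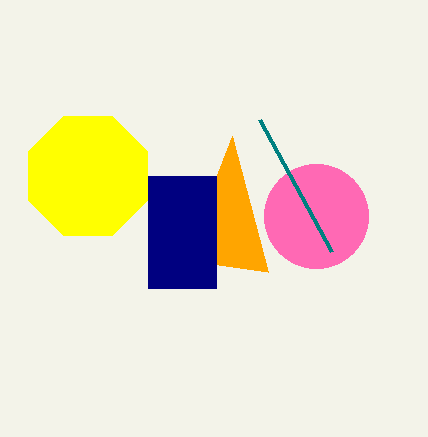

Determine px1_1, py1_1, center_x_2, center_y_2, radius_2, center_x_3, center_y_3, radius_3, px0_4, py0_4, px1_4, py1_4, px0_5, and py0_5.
px1_1 = 232
py1_1 = 136
center_x_2 = 316
center_y_2 = 216
radius_2 = 52
center_x_3 = 88
center_y_3 = 176
radius_3 = 64
px0_4 = 148
py0_4 = 176
px1_4 = 216
py1_4 = 288
px0_5 = 332
py0_5 = 252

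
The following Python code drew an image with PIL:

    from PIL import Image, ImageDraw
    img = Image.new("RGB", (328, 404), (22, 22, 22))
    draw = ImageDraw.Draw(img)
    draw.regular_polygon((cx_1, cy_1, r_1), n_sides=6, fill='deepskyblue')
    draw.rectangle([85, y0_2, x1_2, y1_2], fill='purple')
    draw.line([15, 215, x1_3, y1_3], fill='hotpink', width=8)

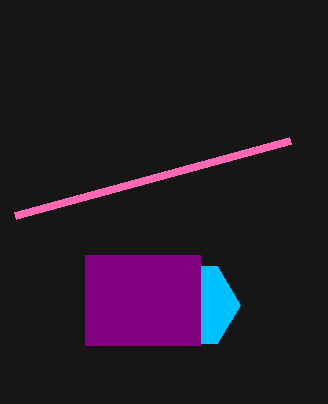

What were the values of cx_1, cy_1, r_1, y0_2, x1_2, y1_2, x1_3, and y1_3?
cx_1 = 195, cy_1 = 305, r_1 = 45, y0_2 = 255, x1_2 = 200, y1_2 = 345, x1_3 = 290, y1_3 = 140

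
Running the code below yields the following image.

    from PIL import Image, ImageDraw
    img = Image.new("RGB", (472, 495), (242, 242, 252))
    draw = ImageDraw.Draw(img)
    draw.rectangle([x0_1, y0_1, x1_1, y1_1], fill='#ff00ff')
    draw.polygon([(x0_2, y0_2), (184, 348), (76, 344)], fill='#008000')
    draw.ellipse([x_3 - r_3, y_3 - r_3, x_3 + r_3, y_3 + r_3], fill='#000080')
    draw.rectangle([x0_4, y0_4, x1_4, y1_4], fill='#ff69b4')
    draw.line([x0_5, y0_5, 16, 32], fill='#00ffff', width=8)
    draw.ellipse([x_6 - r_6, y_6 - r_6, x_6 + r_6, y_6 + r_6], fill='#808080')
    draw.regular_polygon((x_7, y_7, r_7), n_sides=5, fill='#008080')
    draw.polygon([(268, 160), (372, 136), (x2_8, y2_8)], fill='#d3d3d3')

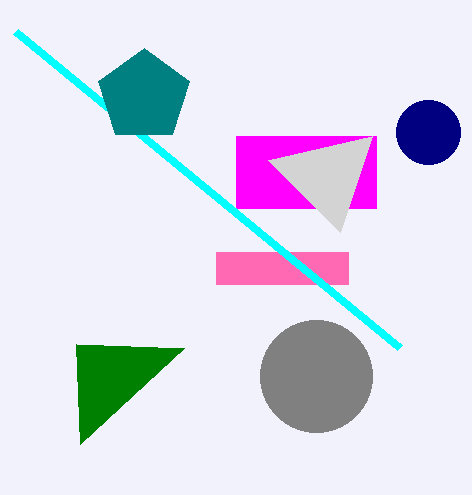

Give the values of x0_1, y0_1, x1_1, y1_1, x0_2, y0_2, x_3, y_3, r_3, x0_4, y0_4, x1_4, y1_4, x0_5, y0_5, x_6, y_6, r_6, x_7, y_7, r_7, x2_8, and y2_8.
x0_1 = 236; y0_1 = 136; x1_1 = 376; y1_1 = 208; x0_2 = 80; y0_2 = 444; x_3 = 428; y_3 = 132; r_3 = 32; x0_4 = 216; y0_4 = 252; x1_4 = 348; y1_4 = 284; x0_5 = 400; y0_5 = 348; x_6 = 316; y_6 = 376; r_6 = 56; x_7 = 144; y_7 = 96; r_7 = 48; x2_8 = 340; y2_8 = 232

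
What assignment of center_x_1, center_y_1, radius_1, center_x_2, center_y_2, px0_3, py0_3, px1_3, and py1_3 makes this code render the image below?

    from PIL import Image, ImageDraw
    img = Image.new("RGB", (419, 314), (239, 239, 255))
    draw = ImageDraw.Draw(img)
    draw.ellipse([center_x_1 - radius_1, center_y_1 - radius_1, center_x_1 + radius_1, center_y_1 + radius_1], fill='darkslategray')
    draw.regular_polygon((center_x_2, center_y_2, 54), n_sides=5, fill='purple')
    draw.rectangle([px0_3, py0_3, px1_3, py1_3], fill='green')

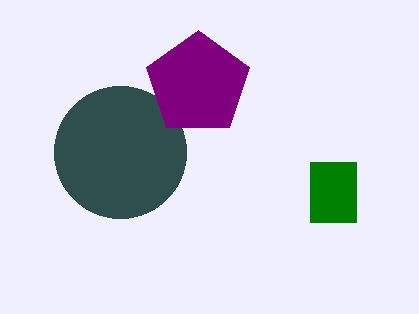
center_x_1 = 120
center_y_1 = 152
radius_1 = 66
center_x_2 = 198
center_y_2 = 84
px0_3 = 310
py0_3 = 162
px1_3 = 356
py1_3 = 222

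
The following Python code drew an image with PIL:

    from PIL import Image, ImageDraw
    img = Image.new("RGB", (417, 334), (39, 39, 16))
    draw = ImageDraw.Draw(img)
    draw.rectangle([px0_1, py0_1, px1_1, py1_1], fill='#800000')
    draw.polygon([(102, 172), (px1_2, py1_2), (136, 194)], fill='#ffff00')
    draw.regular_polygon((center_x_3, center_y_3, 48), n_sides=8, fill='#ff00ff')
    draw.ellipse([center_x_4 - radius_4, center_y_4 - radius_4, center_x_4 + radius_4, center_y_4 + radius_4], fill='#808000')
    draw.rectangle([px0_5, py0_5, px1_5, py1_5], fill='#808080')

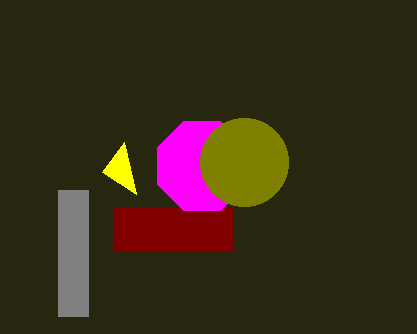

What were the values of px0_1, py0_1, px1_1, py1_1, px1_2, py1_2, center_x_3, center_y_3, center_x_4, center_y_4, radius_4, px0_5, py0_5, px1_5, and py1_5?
px0_1 = 114
py0_1 = 208
px1_1 = 232
py1_1 = 250
px1_2 = 124
py1_2 = 142
center_x_3 = 202
center_y_3 = 166
center_x_4 = 244
center_y_4 = 162
radius_4 = 44
px0_5 = 58
py0_5 = 190
px1_5 = 88
py1_5 = 316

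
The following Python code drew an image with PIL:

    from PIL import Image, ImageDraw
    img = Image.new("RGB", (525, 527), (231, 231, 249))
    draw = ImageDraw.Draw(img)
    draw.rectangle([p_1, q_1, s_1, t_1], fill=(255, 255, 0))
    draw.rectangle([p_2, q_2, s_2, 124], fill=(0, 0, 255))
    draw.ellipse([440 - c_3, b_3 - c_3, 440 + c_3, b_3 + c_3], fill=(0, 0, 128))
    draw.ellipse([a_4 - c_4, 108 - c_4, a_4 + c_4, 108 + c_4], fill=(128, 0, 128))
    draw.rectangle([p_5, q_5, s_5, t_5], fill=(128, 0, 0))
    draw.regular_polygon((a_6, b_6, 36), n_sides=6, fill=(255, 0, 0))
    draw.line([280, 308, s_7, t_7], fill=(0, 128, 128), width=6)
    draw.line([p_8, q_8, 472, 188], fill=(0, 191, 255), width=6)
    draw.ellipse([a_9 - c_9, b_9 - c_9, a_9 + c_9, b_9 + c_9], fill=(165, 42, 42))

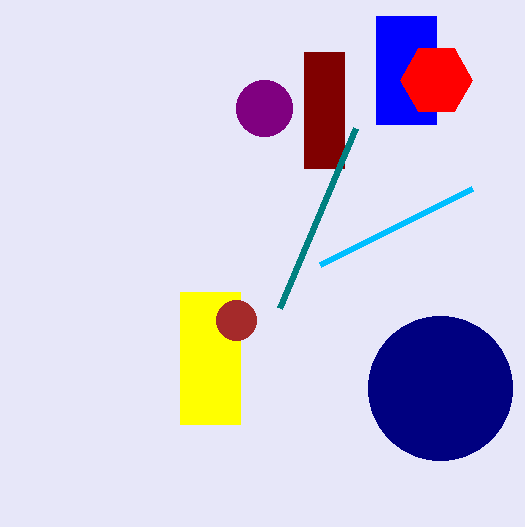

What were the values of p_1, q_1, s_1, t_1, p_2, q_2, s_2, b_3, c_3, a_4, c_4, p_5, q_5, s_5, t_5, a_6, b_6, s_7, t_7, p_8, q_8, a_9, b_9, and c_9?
p_1 = 180
q_1 = 292
s_1 = 240
t_1 = 424
p_2 = 376
q_2 = 16
s_2 = 436
b_3 = 388
c_3 = 72
a_4 = 264
c_4 = 28
p_5 = 304
q_5 = 52
s_5 = 344
t_5 = 168
a_6 = 436
b_6 = 80
s_7 = 356
t_7 = 128
p_8 = 320
q_8 = 264
a_9 = 236
b_9 = 320
c_9 = 20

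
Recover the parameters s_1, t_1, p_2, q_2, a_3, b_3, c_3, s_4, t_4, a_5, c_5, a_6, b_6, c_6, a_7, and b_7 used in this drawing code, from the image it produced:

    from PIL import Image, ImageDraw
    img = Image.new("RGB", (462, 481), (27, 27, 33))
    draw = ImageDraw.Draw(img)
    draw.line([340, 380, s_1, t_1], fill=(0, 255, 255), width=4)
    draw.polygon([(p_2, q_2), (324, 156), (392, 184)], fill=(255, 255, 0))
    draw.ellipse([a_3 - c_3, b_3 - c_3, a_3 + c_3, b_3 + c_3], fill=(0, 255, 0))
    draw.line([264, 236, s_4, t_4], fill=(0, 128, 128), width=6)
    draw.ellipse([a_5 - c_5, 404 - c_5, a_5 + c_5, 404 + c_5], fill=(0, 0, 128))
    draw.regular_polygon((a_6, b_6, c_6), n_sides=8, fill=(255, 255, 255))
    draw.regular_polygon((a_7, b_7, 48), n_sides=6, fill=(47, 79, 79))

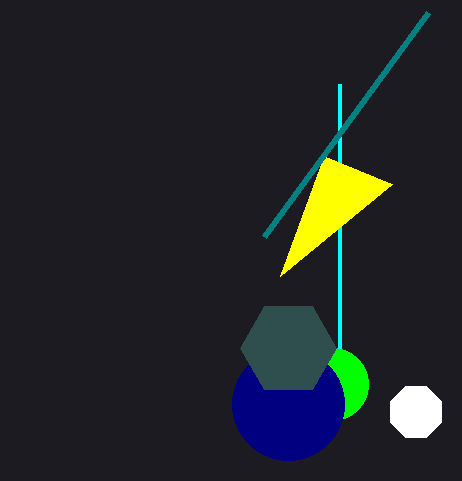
s_1 = 340, t_1 = 84, p_2 = 280, q_2 = 276, a_3 = 332, b_3 = 384, c_3 = 36, s_4 = 428, t_4 = 12, a_5 = 288, c_5 = 56, a_6 = 416, b_6 = 412, c_6 = 28, a_7 = 288, b_7 = 348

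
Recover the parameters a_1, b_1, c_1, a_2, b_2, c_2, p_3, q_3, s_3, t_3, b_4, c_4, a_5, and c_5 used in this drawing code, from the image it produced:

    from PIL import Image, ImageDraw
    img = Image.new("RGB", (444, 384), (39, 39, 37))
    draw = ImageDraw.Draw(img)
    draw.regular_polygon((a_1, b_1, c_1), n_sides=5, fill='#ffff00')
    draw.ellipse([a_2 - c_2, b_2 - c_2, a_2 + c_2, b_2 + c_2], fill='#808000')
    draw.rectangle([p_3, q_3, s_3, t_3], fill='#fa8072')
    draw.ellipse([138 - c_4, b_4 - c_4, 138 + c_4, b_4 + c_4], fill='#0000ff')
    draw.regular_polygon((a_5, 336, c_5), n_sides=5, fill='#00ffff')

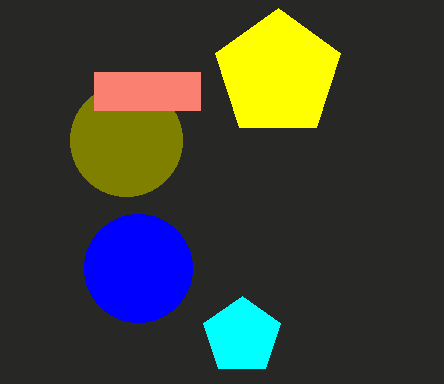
a_1 = 278; b_1 = 74; c_1 = 66; a_2 = 126; b_2 = 140; c_2 = 56; p_3 = 94; q_3 = 72; s_3 = 200; t_3 = 110; b_4 = 268; c_4 = 54; a_5 = 242; c_5 = 40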